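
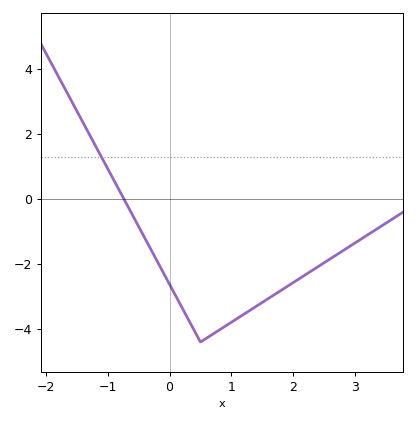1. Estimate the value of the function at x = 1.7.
-2.94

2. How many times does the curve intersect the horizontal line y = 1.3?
1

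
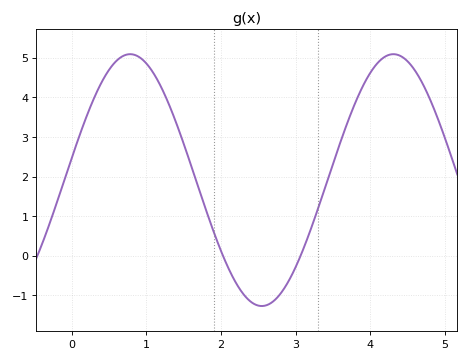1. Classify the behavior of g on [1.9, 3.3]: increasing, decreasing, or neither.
neither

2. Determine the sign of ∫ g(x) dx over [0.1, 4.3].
positive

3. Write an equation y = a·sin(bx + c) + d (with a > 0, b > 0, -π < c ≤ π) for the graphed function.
y = 3.18sin(1.8x + 0.18) + 1.91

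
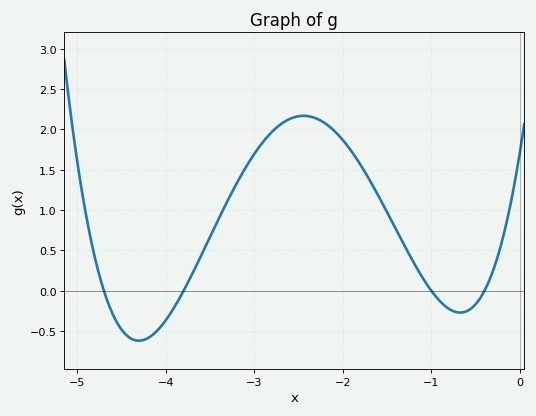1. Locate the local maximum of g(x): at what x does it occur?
-2.44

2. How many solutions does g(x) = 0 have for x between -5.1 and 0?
4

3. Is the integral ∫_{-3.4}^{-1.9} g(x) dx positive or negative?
positive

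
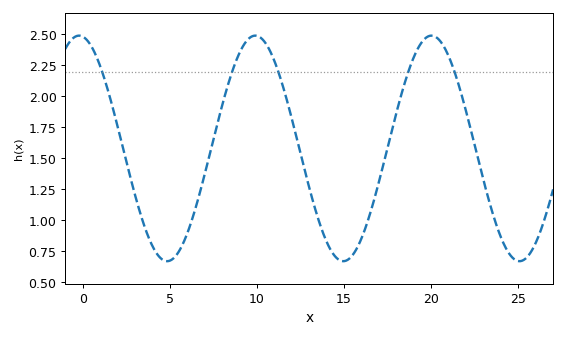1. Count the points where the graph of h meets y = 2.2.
5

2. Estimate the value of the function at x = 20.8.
2.4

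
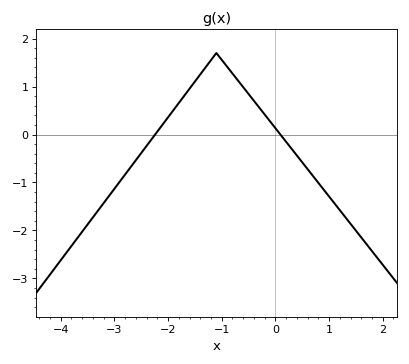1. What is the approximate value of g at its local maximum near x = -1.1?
1.7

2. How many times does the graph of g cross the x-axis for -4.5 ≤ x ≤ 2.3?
2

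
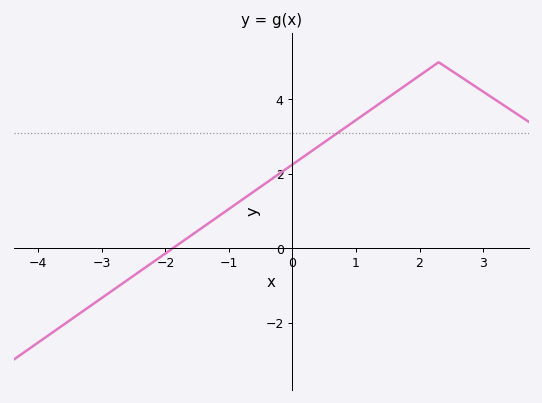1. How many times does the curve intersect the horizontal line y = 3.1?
1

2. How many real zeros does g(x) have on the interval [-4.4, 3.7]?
1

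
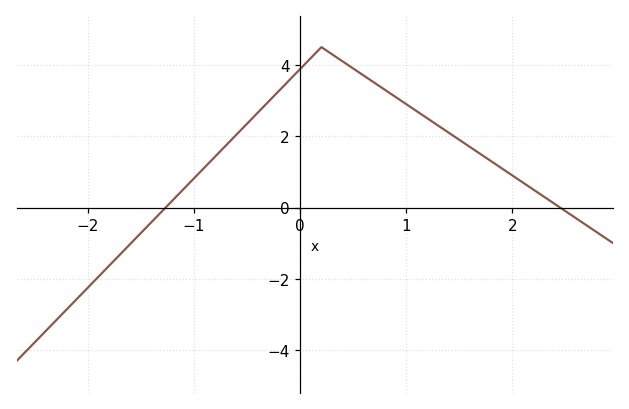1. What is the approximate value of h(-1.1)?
0.52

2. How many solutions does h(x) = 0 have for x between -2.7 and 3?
2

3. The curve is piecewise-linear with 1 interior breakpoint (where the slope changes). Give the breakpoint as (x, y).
(0.2, 4.5)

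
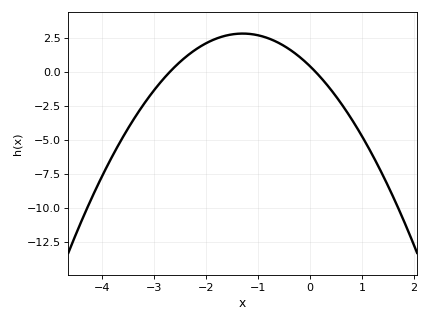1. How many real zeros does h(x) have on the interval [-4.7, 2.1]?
2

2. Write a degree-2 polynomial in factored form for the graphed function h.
y = -1.43(x + 2.7)(x - 0.1)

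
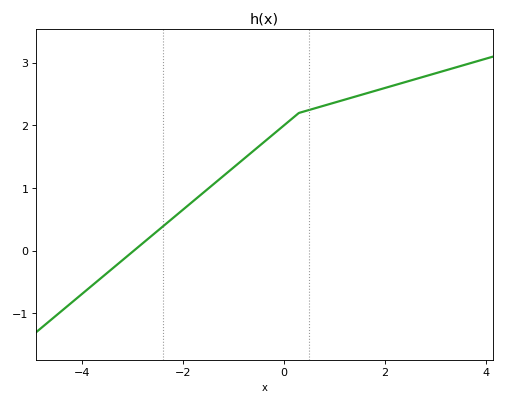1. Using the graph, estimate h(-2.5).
0.3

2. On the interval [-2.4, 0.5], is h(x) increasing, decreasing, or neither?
increasing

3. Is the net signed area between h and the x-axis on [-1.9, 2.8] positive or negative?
positive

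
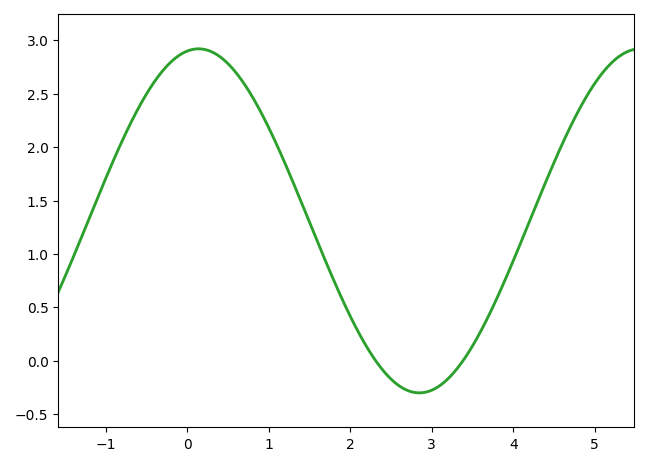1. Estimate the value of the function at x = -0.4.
2.62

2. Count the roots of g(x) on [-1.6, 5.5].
2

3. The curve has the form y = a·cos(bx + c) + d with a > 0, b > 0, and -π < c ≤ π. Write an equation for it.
y = 1.61cos(1.16x - 0.162) + 1.31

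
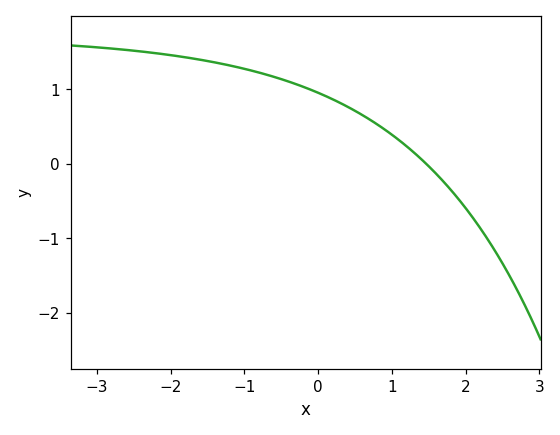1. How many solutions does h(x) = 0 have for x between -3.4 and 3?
1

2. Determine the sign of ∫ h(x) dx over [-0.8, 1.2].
positive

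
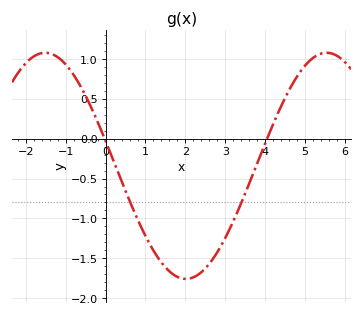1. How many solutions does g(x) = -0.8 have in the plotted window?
2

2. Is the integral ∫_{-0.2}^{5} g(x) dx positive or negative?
negative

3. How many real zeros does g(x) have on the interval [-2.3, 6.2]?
2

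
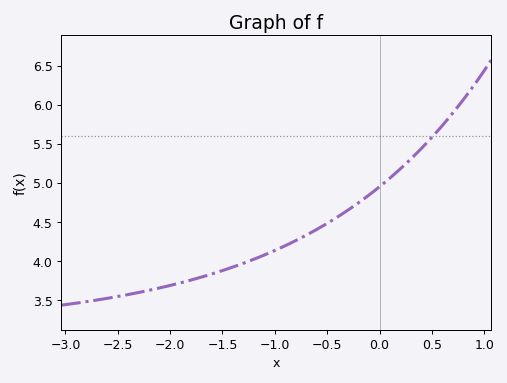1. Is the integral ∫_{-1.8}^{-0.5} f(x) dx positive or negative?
positive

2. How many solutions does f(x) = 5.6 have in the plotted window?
1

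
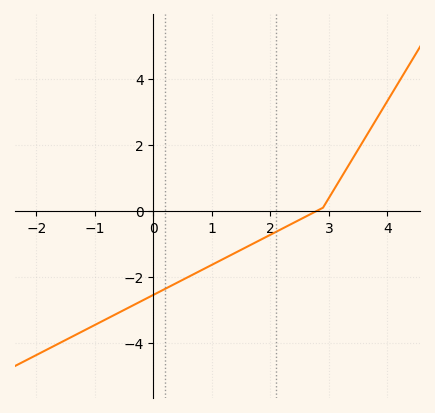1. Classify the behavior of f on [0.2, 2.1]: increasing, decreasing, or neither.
increasing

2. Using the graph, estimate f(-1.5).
-3.91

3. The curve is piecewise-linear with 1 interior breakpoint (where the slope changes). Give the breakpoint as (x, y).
(2.9, 0.1)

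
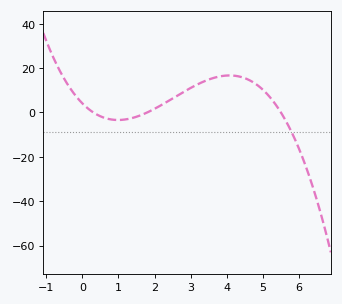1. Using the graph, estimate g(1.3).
-2.86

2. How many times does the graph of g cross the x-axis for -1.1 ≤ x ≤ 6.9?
3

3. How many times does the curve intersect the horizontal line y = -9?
1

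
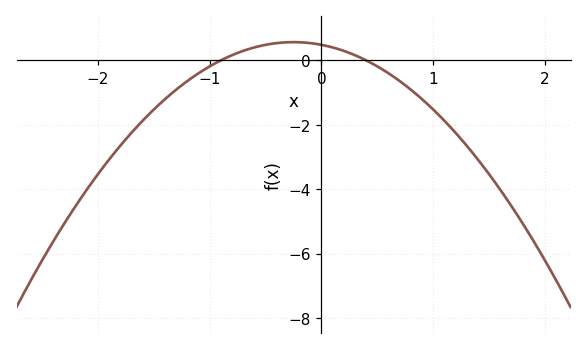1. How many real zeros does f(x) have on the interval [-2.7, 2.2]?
2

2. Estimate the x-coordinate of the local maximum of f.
-0.2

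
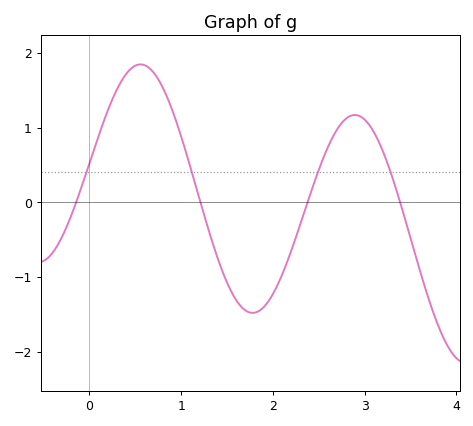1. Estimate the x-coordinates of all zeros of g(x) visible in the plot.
-0.1, 1.2, 2.4, 3.4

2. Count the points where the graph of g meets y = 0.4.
4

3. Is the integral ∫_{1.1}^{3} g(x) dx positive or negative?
negative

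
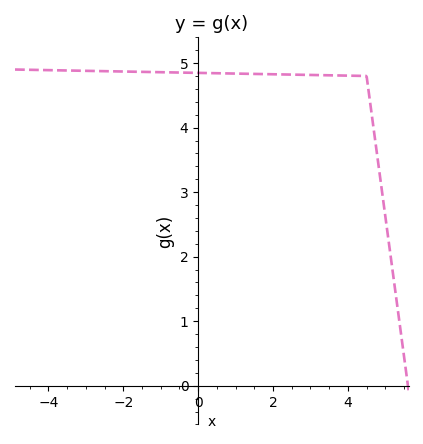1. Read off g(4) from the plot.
4.8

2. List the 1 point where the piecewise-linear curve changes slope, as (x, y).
(4.5, 4.8)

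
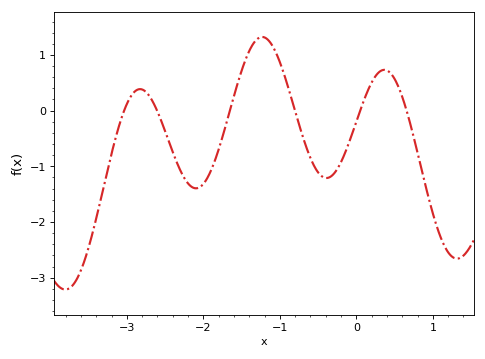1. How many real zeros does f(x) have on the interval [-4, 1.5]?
6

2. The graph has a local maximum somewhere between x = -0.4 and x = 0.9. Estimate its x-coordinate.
0.4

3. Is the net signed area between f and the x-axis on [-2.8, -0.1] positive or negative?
negative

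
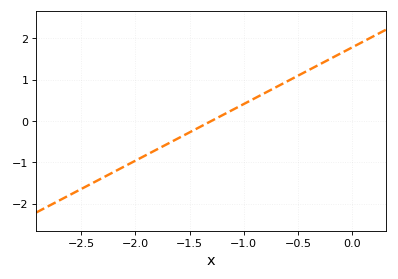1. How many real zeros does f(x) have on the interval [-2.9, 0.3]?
1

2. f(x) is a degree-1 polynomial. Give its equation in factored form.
y = 1.37(x + 1.3)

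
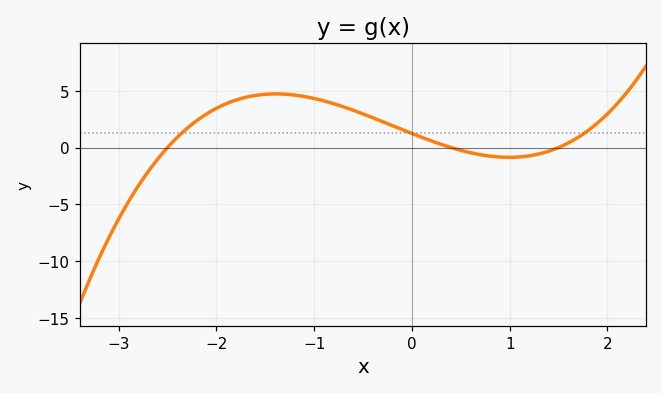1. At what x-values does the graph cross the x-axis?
-2.5, 0.4, 1.5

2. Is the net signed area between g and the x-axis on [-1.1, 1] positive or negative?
positive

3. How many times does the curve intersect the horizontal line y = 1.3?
3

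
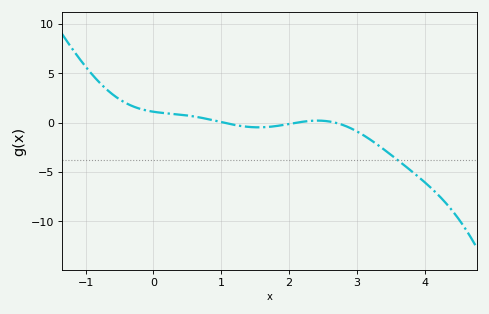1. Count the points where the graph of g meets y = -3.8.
1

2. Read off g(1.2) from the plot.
0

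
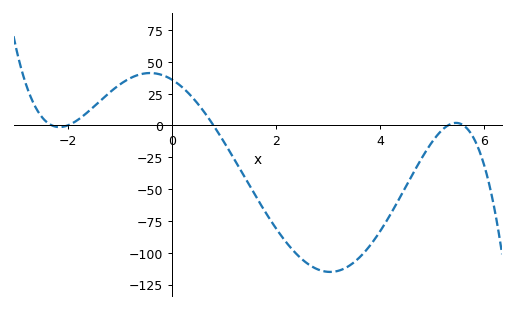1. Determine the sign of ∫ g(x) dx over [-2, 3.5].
negative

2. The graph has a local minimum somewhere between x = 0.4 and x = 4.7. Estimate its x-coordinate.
3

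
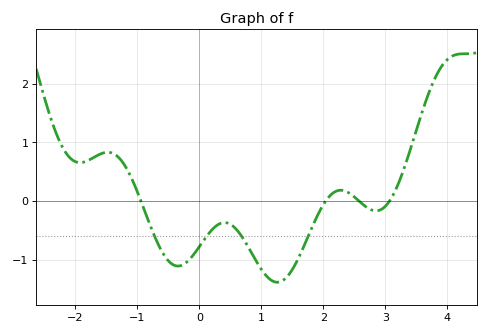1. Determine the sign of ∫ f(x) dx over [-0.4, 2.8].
negative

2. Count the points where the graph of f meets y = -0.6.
4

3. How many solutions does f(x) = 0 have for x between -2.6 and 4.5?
4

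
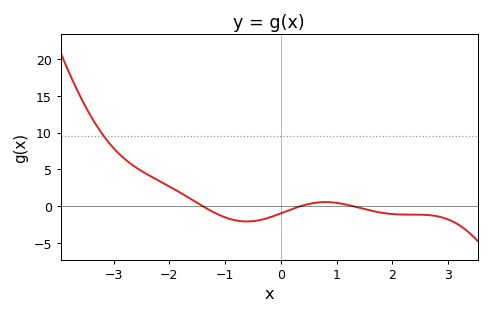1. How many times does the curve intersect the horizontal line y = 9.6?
1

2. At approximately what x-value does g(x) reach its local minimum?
-0.6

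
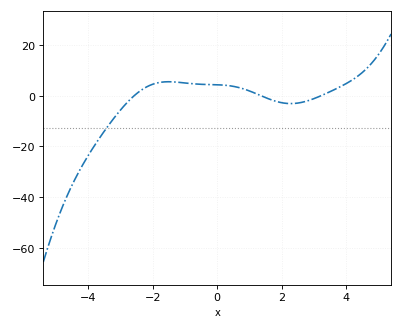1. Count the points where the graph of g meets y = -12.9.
1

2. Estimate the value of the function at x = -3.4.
-12.2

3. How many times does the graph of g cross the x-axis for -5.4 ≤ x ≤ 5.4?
3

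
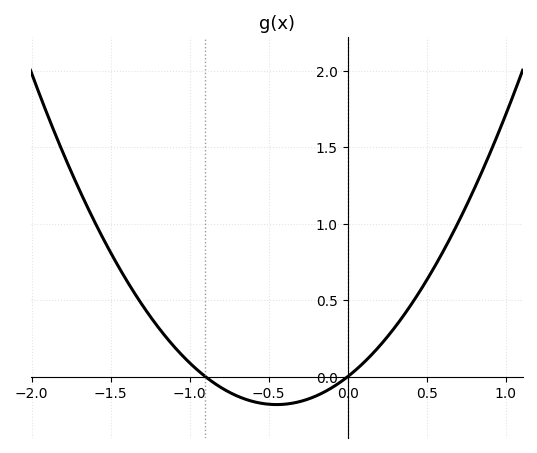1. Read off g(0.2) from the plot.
0.2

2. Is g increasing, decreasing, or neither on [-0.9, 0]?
neither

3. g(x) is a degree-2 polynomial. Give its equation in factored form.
y = 0.9(x + 0.9)(x - 0)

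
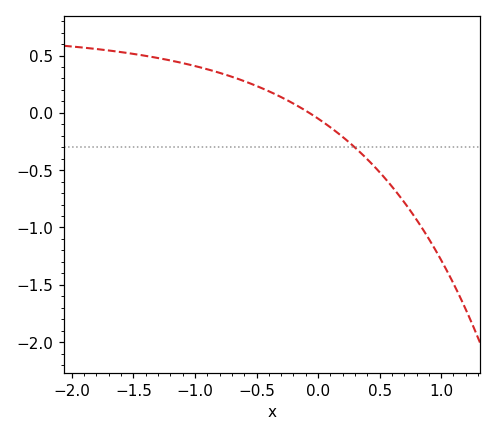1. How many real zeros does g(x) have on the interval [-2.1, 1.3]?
1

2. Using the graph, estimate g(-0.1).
0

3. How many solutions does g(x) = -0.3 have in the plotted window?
1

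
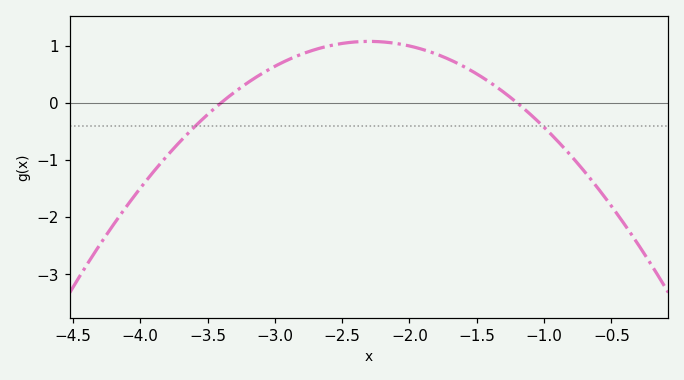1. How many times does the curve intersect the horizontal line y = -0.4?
2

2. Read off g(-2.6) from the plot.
1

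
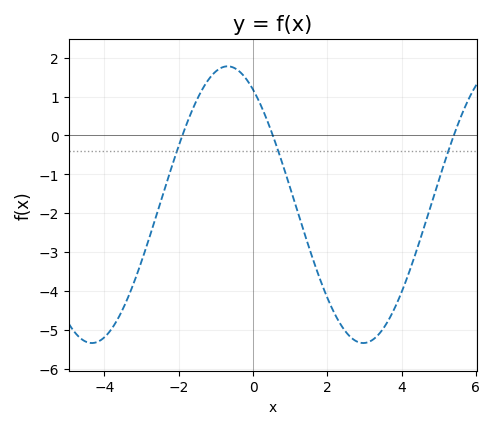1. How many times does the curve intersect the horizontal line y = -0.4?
3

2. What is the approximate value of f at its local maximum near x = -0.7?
1.8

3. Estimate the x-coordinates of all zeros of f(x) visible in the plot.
-2, 0.6, 5.4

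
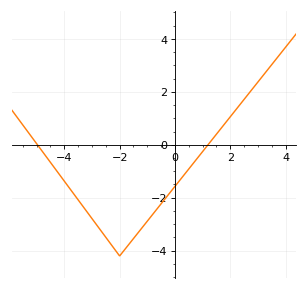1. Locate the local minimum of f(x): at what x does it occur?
-2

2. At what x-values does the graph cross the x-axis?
-4.97, 1.2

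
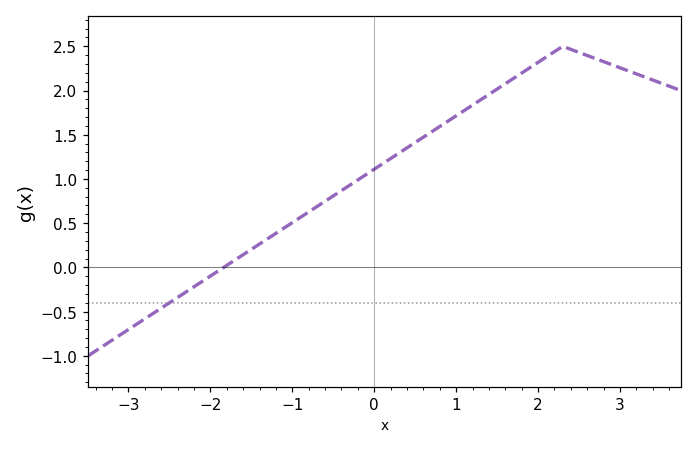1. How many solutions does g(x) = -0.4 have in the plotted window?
1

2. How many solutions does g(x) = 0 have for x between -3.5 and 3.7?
1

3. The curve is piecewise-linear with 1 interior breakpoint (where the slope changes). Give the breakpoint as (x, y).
(2.3, 2.5)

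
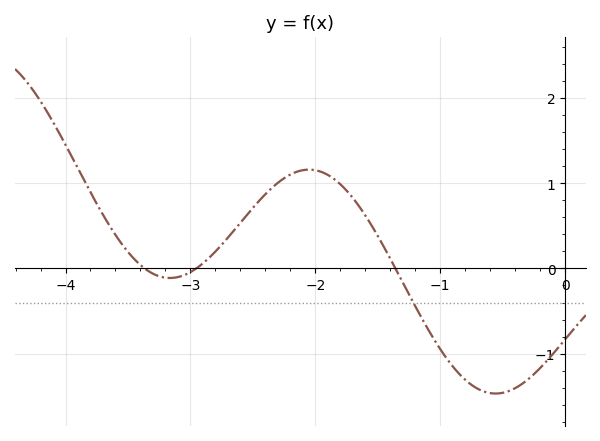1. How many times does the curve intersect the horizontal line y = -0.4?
1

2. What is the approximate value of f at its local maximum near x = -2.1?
1.16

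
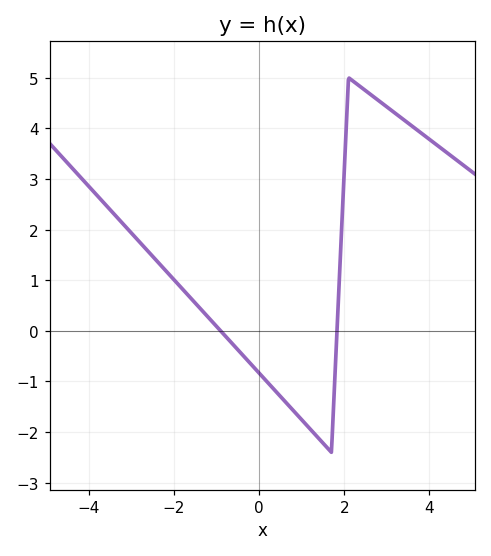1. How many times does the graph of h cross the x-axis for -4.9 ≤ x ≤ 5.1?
2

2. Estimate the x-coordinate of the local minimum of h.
1.8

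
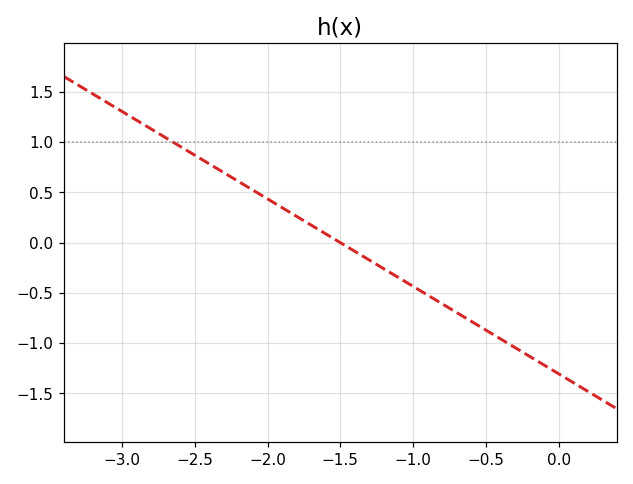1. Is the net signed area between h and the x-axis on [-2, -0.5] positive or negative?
negative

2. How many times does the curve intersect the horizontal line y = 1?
1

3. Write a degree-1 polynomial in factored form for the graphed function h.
y = -0.87(x + 1.5)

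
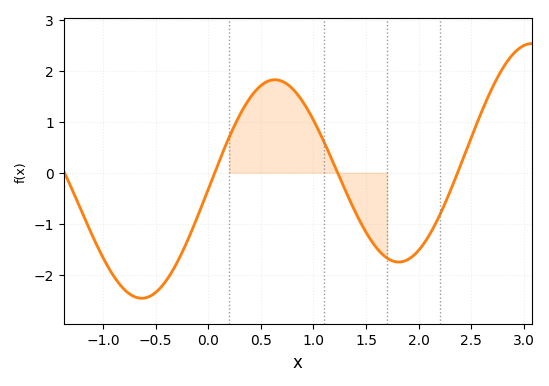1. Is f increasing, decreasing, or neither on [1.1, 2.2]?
neither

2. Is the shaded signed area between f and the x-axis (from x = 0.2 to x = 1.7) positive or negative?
positive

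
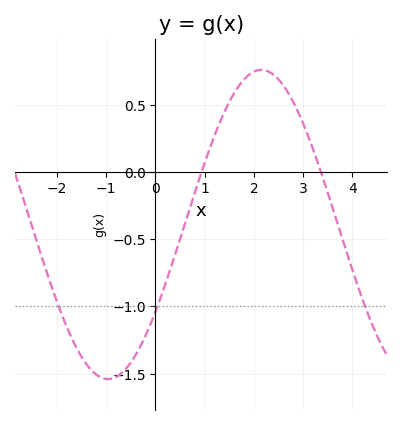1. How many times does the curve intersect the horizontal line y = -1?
3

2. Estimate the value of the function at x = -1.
-1.54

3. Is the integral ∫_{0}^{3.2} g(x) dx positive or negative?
positive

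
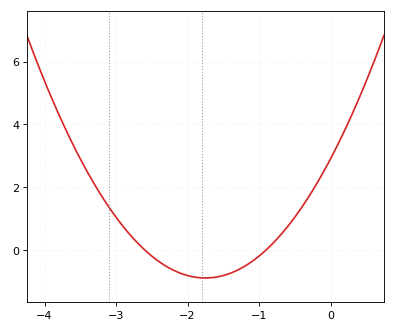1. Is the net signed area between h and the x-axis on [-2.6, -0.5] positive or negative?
negative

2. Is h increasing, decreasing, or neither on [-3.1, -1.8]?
decreasing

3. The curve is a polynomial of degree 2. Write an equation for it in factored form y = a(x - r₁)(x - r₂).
y = 1.24(x + 2.6)(x + 0.9)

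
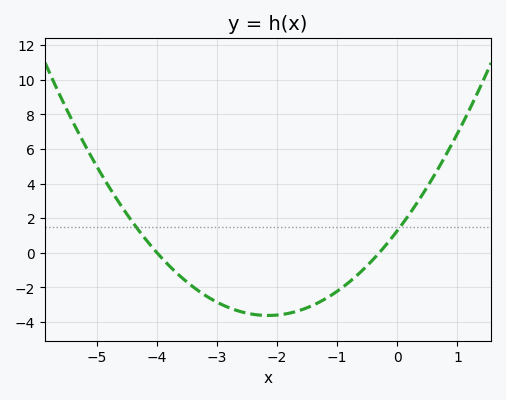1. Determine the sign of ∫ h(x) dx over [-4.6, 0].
negative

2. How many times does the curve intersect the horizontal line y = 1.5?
2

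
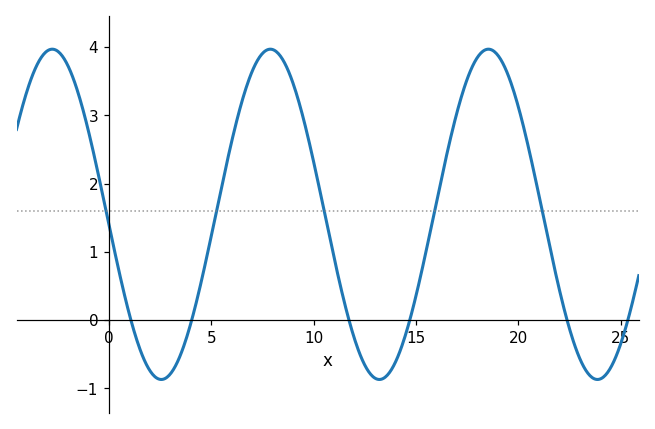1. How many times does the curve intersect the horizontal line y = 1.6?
5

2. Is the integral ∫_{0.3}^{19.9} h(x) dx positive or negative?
positive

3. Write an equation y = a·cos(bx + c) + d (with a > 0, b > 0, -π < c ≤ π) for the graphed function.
y = 2.42cos(0.59x + 1.63) + 1.55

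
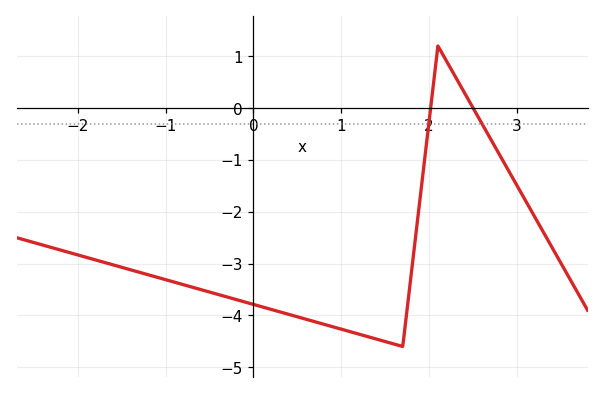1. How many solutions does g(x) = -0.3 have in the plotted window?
2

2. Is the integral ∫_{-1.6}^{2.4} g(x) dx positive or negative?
negative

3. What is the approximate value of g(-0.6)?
-3.5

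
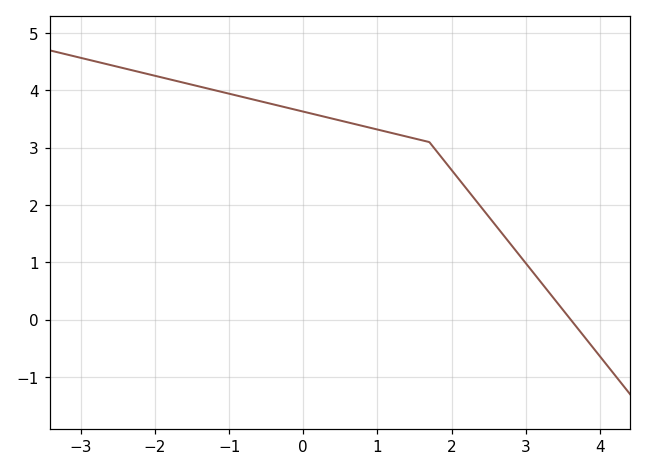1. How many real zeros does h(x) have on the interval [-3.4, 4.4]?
1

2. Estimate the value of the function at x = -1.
3.9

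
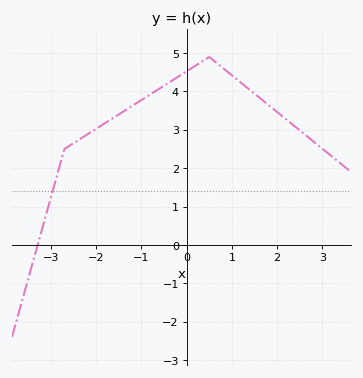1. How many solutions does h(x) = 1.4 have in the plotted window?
1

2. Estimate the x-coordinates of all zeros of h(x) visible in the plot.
-3.3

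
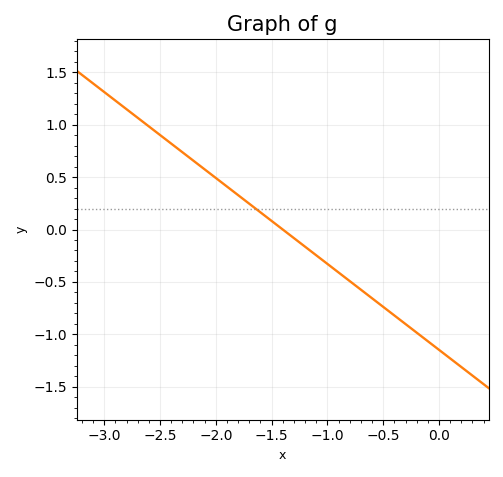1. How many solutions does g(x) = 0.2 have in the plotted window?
1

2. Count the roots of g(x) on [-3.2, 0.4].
1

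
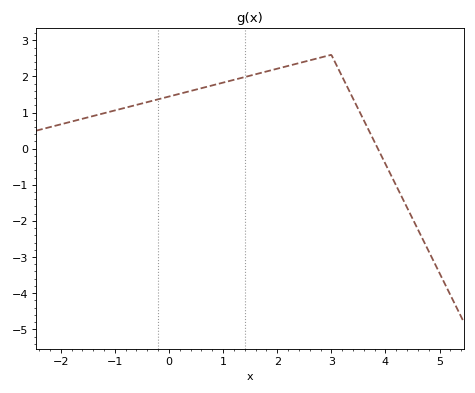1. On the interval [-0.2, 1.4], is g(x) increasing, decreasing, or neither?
increasing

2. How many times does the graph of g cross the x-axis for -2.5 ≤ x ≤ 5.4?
1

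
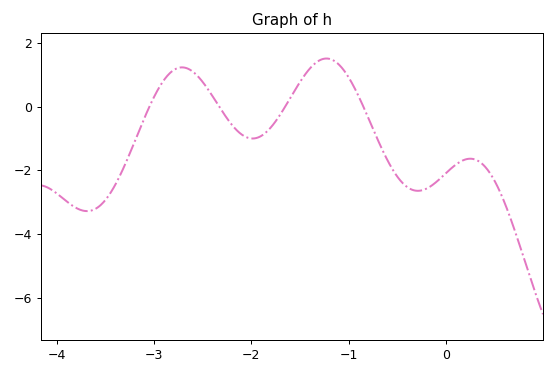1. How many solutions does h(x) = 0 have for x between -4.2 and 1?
4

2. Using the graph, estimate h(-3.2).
-1.2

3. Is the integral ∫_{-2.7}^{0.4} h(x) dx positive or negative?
negative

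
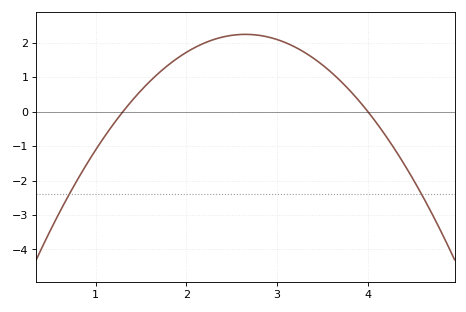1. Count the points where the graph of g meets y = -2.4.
2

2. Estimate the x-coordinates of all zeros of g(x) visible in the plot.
1.3, 4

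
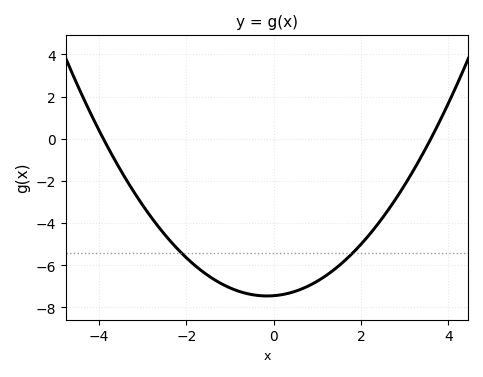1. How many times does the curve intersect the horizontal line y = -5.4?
2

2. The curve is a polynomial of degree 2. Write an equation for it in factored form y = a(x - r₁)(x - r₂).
y = 0.53(x + 3.9)(x - 3.6)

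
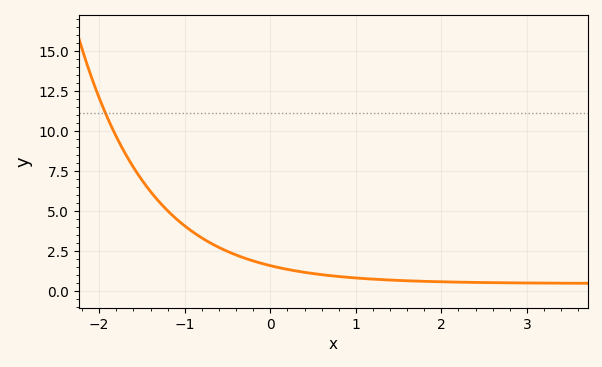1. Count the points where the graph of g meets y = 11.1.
1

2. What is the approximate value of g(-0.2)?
1.8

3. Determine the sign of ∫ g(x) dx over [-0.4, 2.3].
positive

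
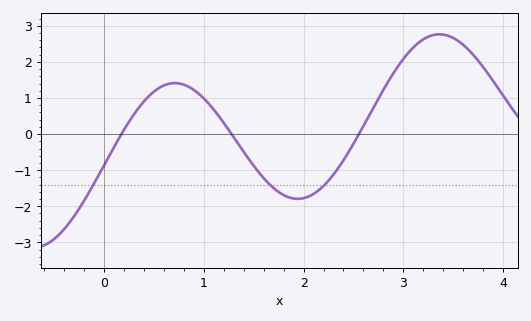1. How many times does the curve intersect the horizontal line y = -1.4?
3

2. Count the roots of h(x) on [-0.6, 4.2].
3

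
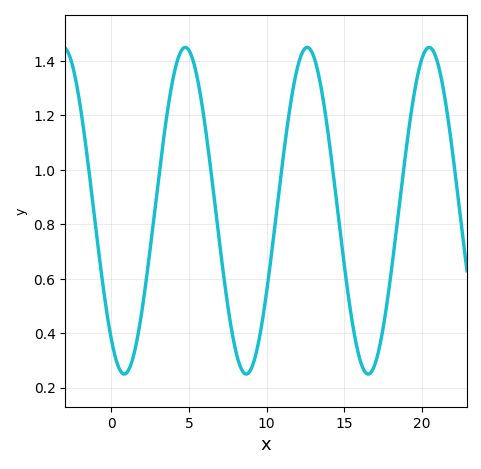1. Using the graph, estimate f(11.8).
1.33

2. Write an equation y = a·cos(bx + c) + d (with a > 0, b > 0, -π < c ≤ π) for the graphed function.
y = 0.6cos(0.8x + 2.47) + 0.85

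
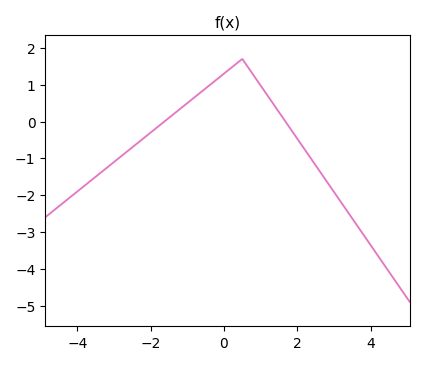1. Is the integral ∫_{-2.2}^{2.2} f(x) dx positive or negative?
positive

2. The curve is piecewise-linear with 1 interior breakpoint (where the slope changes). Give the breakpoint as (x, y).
(0.5, 1.7)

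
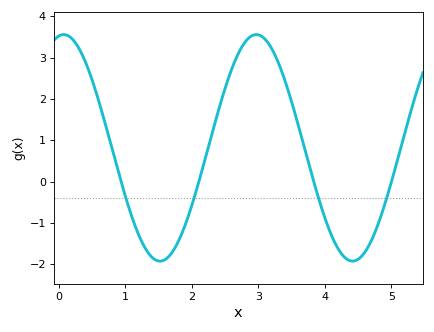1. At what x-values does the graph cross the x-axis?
0.9, 2.1, 3.8, 5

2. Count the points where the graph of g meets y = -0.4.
4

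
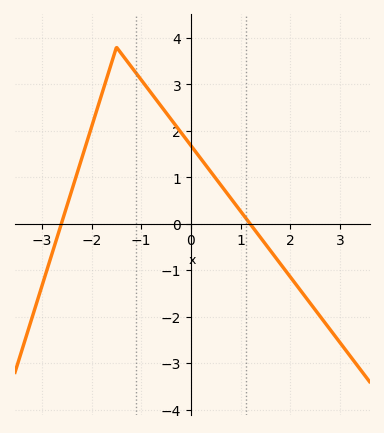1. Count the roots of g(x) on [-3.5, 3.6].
2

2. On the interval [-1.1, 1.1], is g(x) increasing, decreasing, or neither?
decreasing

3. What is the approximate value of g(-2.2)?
1.4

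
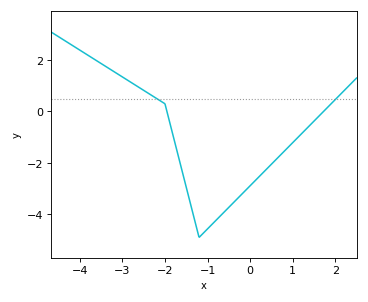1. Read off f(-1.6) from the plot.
-2.3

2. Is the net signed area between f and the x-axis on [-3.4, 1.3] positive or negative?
negative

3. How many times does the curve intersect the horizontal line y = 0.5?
2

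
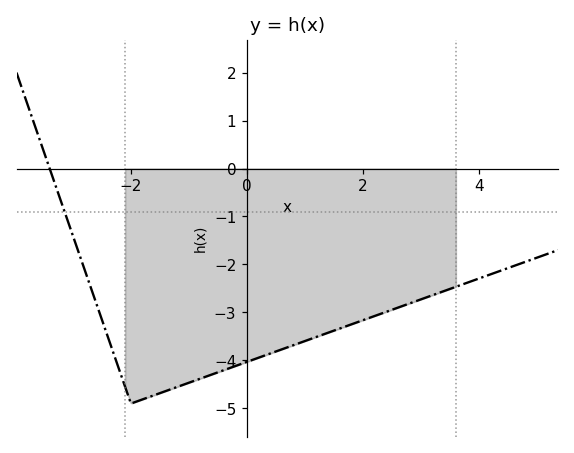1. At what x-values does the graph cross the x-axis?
-3.4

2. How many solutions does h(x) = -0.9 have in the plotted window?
1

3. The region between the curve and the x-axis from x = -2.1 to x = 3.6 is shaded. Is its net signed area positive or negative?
negative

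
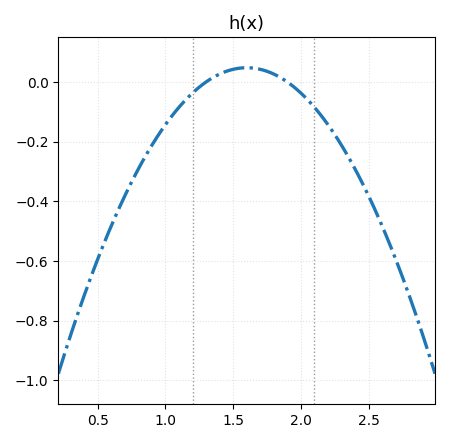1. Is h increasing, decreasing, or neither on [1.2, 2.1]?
neither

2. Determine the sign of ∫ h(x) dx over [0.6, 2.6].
negative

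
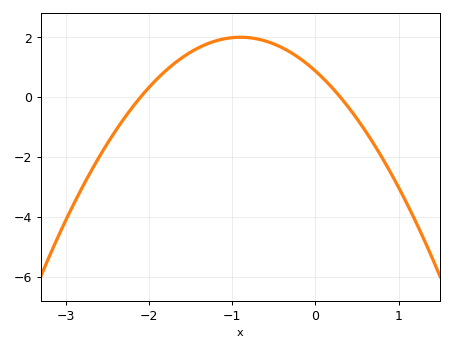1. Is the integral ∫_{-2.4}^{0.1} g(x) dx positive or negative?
positive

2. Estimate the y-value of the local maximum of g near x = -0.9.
2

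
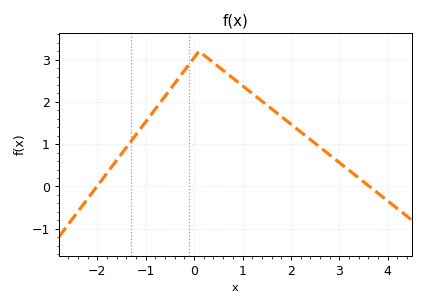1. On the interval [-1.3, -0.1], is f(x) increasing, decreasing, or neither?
increasing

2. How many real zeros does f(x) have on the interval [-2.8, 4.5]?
2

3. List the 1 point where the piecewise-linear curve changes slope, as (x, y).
(0.1, 3.2)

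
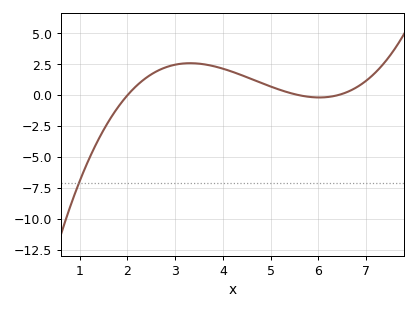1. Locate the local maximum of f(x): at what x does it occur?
3.31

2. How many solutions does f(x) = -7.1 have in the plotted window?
1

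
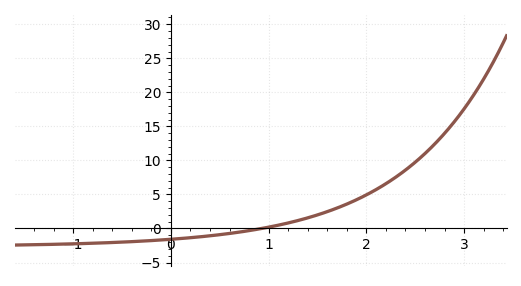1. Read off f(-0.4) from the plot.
-2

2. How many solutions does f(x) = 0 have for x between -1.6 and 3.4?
1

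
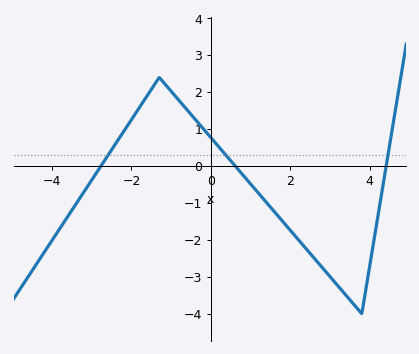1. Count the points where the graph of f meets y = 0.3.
3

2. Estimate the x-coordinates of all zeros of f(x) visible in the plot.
-2.8, 0.6, 4.4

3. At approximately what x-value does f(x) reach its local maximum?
-1.4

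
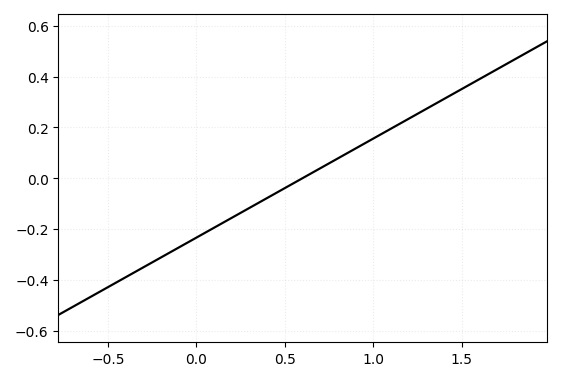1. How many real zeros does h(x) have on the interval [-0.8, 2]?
1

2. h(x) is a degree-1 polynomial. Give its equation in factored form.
y = 0.39(x - 0.6)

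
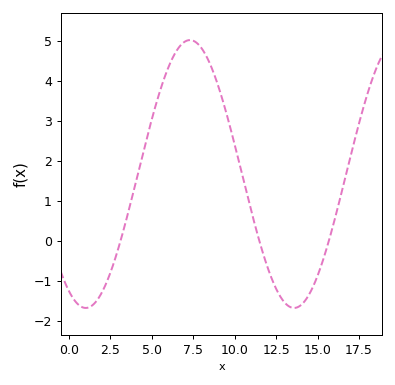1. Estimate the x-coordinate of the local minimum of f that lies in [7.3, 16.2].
13.6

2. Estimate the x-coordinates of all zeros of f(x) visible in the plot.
3.11, 11.5, 15.7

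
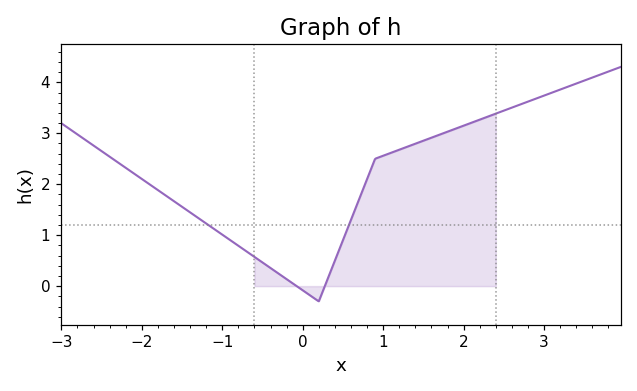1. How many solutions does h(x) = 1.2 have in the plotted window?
2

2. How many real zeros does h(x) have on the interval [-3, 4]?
2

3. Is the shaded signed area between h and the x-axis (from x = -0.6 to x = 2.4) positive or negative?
positive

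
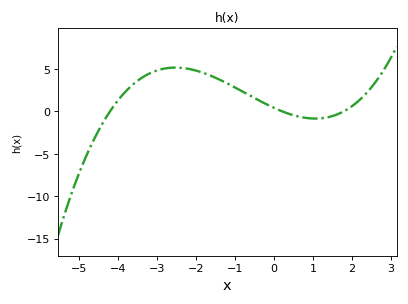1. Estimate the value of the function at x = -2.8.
5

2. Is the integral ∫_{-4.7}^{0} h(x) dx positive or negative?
positive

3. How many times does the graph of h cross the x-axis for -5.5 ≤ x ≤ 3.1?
3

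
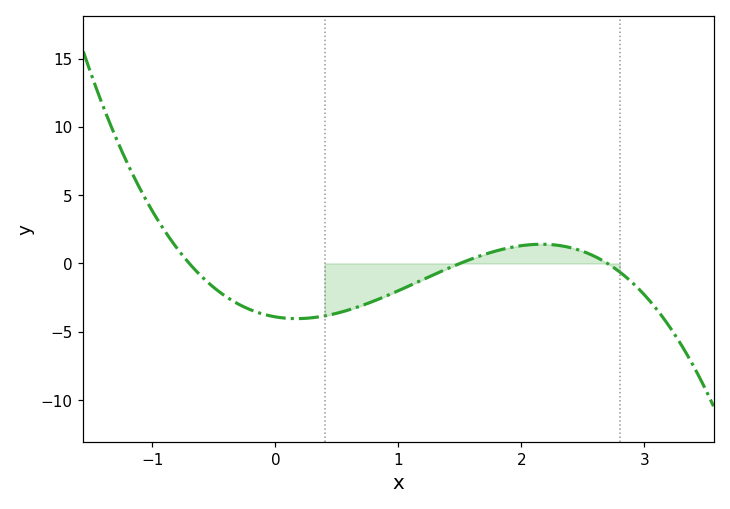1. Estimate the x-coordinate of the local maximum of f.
2.16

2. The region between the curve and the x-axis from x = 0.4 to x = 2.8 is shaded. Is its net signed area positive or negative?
negative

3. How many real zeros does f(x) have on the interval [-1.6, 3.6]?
3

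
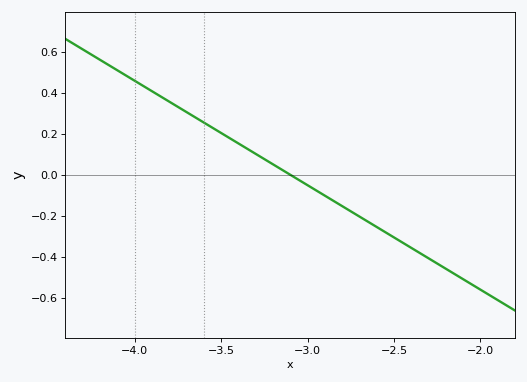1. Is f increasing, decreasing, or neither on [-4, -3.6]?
decreasing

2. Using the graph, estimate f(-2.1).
-0.51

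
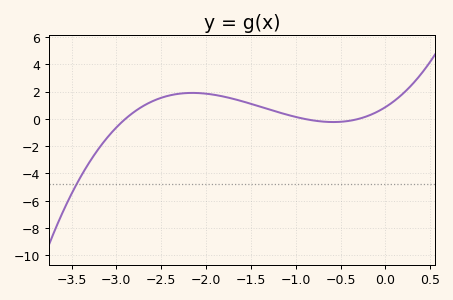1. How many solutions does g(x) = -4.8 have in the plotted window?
1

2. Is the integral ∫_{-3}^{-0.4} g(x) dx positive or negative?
positive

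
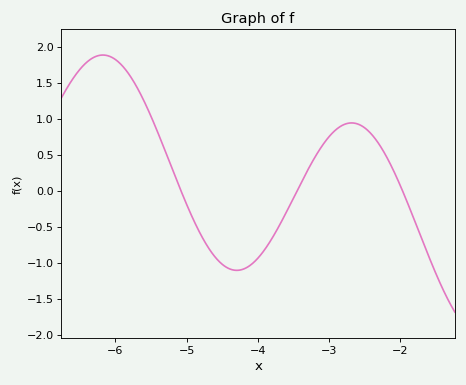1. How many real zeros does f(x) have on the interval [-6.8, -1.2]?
3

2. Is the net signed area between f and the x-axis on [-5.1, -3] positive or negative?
negative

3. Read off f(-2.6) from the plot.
0.925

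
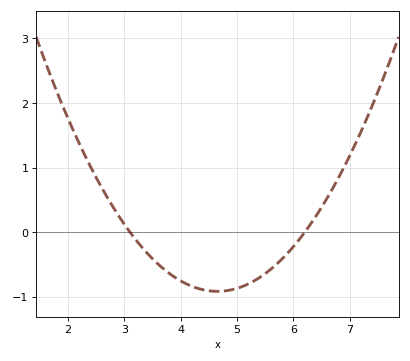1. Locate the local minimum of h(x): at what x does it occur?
4.6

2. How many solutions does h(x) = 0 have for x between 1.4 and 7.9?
2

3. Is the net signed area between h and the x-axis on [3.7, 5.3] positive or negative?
negative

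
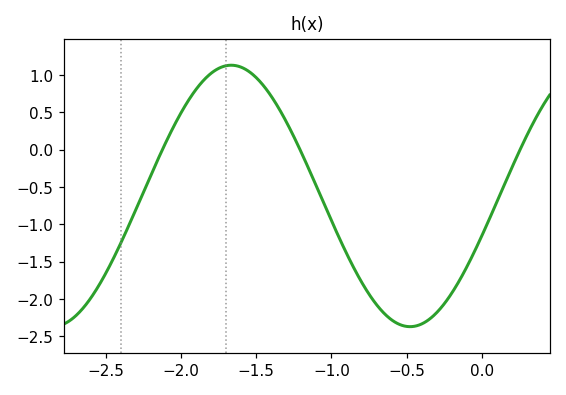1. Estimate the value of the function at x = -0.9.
-1.39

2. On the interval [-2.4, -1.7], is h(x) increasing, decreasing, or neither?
increasing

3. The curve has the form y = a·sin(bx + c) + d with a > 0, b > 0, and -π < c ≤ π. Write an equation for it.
y = 1.75sin(2.64x - 0.312) - 0.62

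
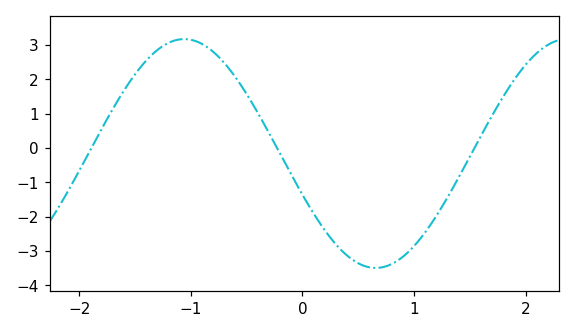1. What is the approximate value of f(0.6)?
-3.5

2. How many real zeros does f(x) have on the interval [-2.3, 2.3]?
3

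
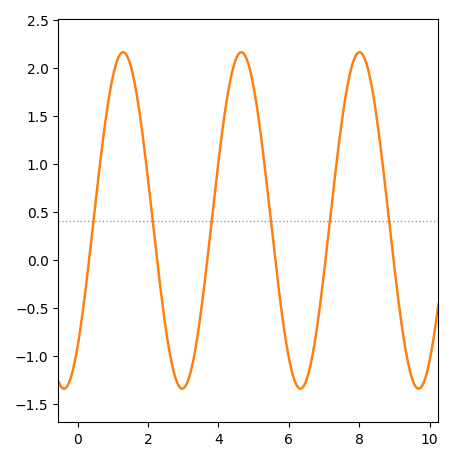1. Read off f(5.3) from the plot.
1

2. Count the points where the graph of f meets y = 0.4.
6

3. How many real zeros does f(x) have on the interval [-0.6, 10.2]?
6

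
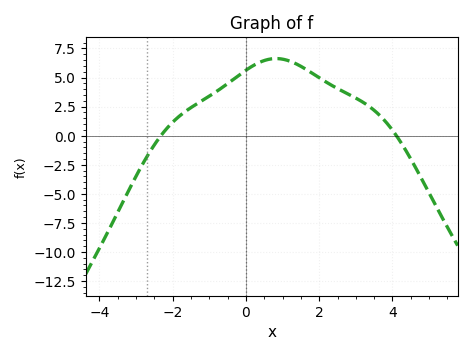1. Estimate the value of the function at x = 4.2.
-0.436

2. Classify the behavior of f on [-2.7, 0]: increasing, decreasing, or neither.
increasing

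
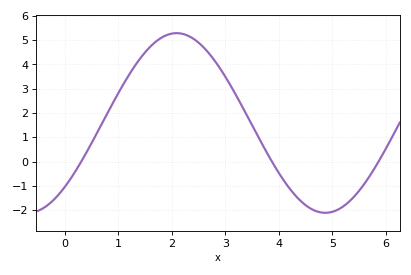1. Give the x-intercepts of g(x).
0.3, 3.9, 5.9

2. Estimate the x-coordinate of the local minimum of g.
4.9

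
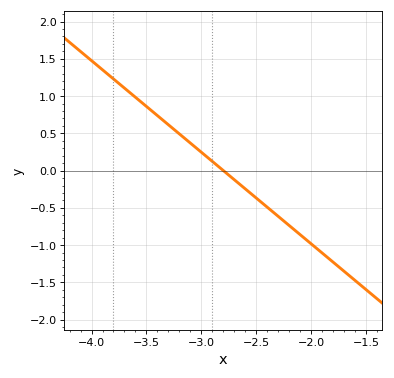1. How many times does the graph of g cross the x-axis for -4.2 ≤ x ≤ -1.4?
1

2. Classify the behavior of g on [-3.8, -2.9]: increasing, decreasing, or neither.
decreasing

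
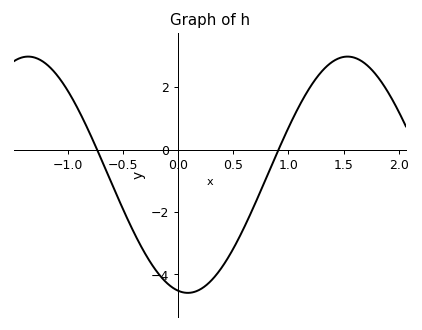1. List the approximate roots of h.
-0.734, 0.91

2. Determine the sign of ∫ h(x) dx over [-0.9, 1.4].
negative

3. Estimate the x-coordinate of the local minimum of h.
0.087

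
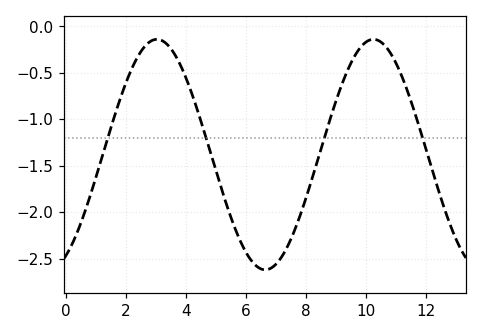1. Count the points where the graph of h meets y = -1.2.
4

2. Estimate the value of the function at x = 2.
-0.611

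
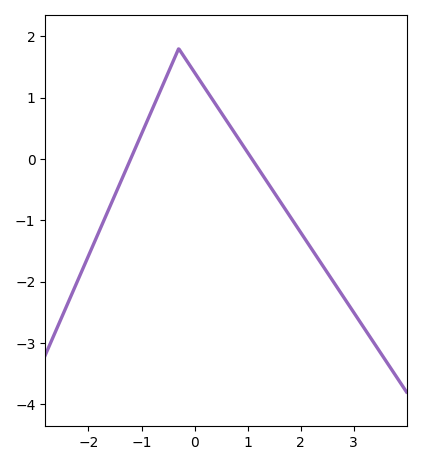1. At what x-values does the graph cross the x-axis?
-1.2, 1.1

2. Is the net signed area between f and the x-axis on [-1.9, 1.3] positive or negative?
positive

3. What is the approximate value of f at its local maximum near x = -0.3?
1.8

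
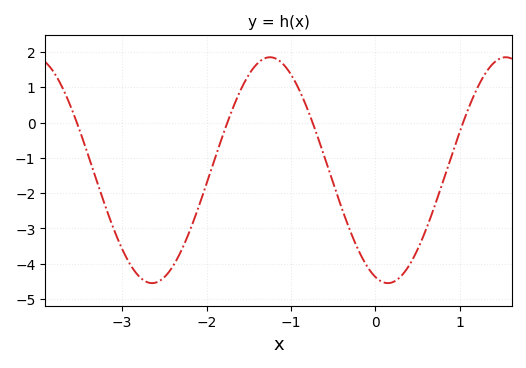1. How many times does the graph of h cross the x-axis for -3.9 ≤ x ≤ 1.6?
4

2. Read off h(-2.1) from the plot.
-2.4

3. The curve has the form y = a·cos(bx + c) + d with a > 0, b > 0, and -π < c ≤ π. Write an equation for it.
y = 3.2cos(2.2x + 2.8) - 1.35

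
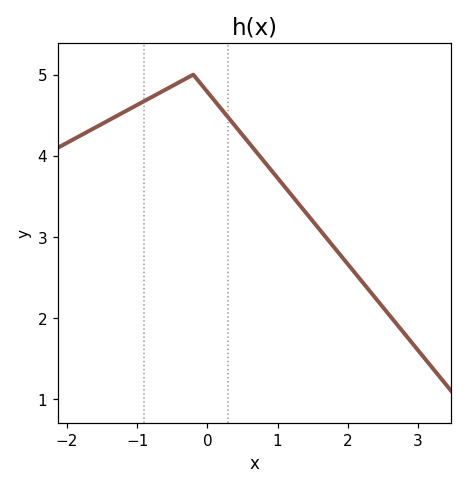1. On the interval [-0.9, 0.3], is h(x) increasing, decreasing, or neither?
neither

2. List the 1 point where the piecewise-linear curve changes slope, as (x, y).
(-0.2, 5)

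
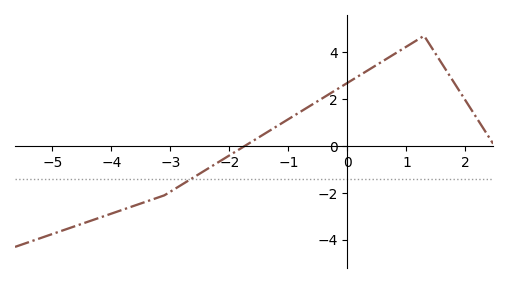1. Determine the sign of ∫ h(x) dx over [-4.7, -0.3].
negative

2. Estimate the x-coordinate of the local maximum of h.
1.2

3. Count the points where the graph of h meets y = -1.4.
1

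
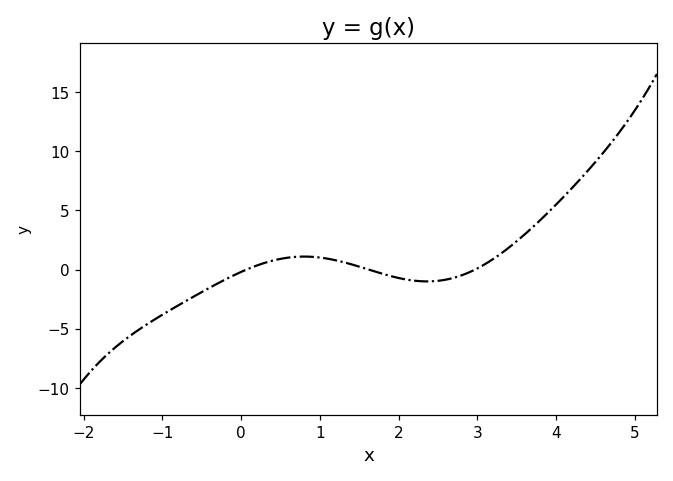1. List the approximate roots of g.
0.1, 1.6, 3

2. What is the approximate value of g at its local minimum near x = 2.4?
-1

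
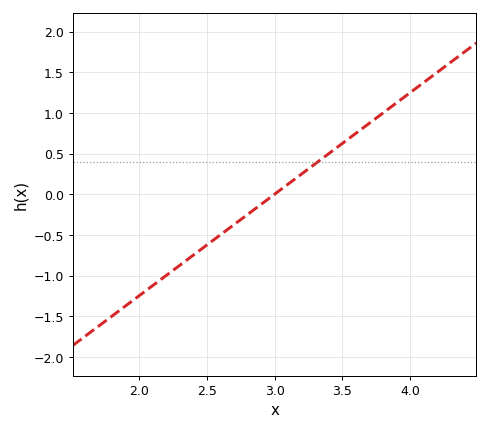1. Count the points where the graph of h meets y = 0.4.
1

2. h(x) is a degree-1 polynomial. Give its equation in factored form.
y = 1.25(x - 3)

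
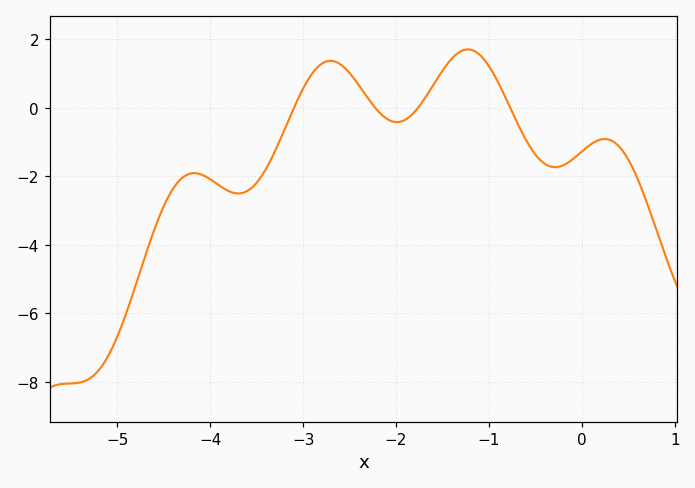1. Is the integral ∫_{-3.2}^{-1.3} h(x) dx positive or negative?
positive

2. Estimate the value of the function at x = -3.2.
-0.632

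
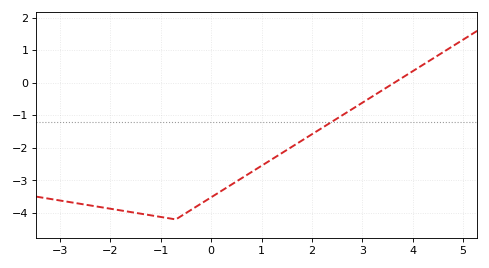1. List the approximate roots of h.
3.6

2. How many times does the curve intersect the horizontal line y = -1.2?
1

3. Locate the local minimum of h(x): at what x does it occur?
-0.8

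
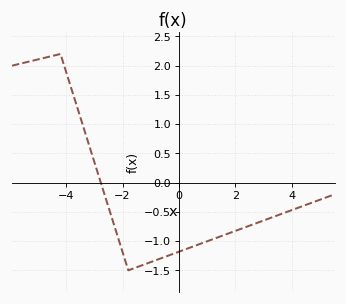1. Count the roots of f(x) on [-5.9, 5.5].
1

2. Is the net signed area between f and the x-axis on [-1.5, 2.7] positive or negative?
negative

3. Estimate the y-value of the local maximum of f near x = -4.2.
2.2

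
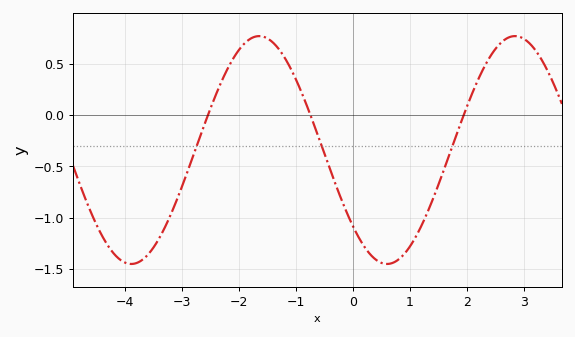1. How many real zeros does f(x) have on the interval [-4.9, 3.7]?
3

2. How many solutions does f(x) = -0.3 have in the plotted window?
3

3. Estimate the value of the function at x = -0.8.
0.1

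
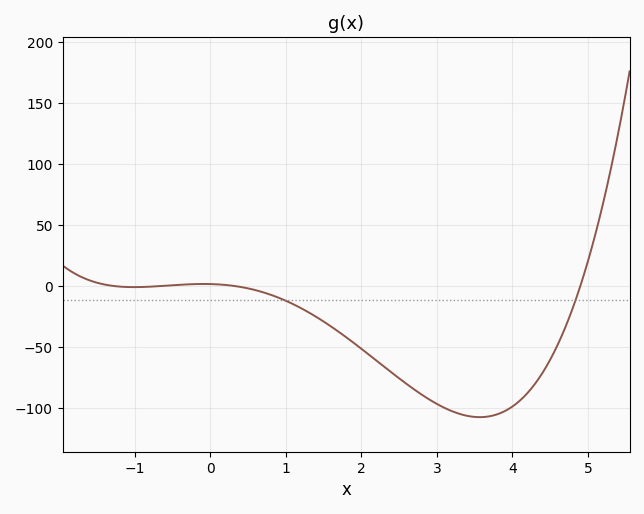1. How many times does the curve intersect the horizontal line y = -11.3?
2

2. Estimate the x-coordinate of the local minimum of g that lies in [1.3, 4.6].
3.57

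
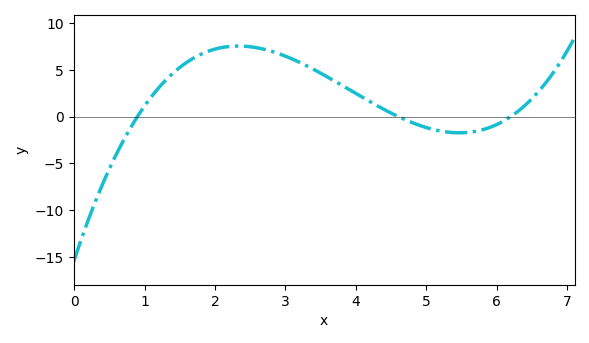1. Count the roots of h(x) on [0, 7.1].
3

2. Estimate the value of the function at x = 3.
6.5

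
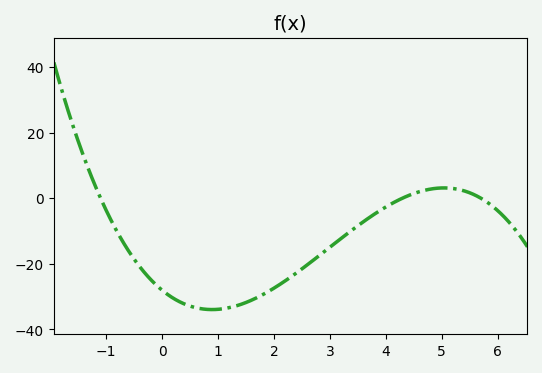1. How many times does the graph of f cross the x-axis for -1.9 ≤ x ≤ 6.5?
3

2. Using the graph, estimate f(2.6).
-20.3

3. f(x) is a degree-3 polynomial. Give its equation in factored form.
y = -1.04(x + 1.1)(x - 4.3)(x - 5.7)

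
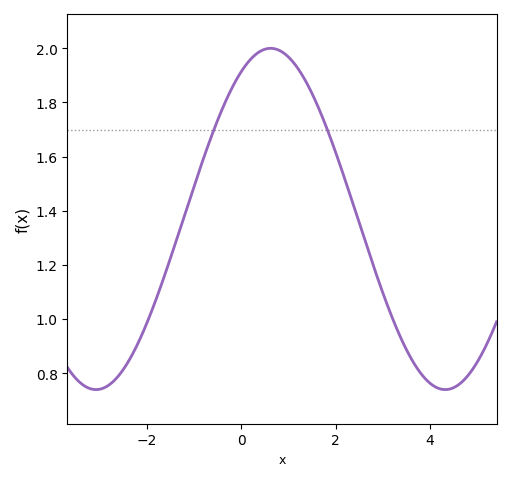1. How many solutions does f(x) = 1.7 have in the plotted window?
2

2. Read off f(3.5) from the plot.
0.88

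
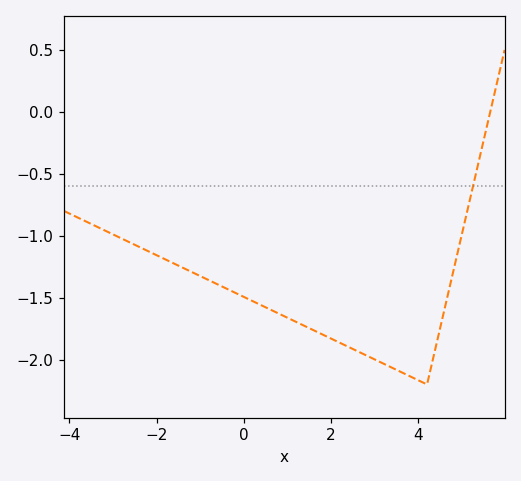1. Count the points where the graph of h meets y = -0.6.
1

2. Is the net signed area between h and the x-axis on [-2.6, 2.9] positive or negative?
negative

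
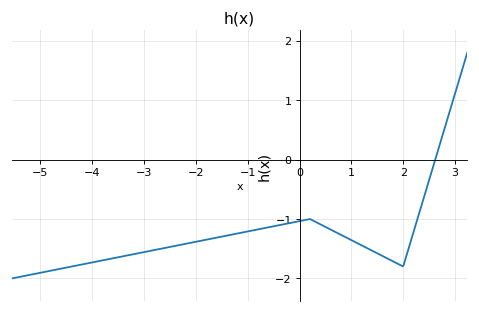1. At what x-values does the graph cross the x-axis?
2.62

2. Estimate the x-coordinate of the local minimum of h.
2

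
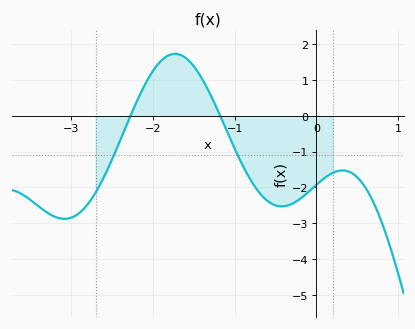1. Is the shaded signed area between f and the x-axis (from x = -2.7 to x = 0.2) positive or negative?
negative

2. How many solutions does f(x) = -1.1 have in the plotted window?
2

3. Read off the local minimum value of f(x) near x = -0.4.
-2.53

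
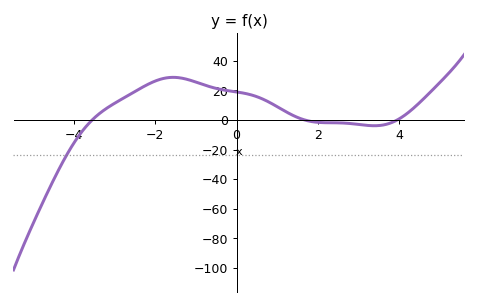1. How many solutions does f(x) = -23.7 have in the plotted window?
1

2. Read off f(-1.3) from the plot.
28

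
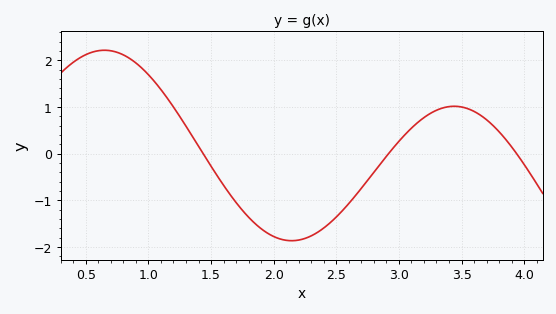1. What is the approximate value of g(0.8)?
2.11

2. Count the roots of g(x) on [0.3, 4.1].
3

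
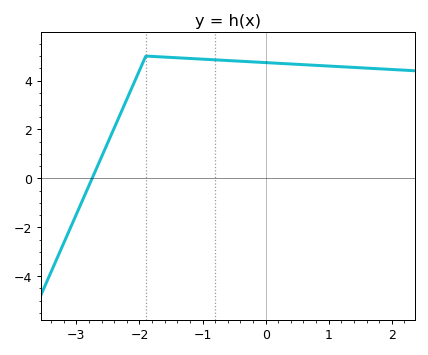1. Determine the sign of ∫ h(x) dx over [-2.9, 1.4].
positive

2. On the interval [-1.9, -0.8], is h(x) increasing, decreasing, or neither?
decreasing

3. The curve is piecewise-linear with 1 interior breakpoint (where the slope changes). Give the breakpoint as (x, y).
(-1.9, 5)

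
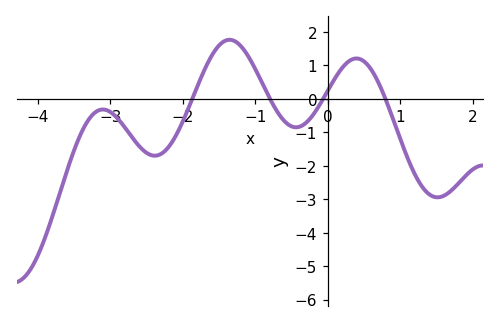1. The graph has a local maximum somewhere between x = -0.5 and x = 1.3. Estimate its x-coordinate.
0.393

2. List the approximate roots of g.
-1.87, -0.798, -0.064, 0.793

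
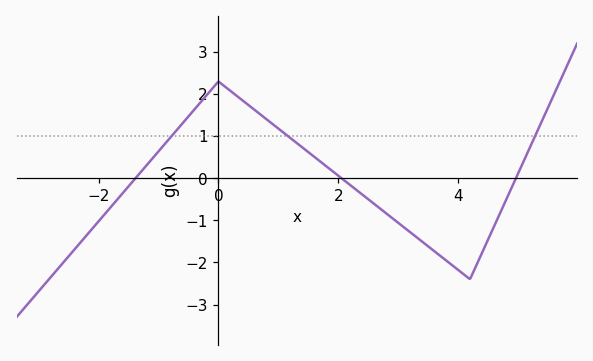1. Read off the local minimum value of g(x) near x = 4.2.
-2.4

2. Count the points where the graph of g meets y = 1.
3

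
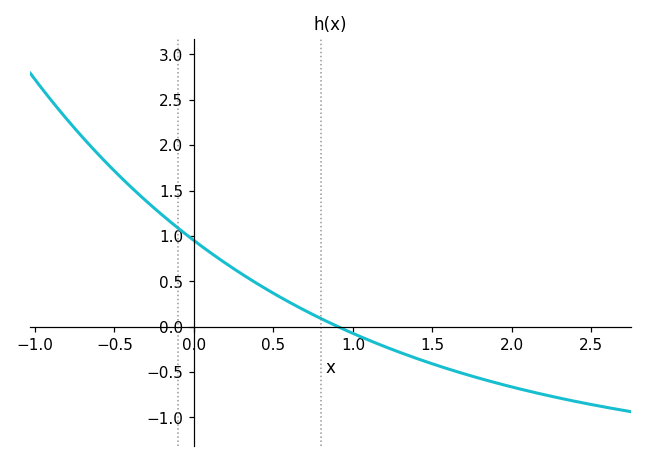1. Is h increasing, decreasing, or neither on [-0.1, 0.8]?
decreasing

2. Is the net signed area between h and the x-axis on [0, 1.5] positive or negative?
positive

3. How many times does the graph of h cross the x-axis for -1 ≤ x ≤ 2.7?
1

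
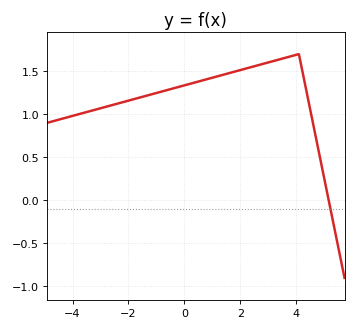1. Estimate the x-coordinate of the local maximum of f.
4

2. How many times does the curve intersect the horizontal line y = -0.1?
1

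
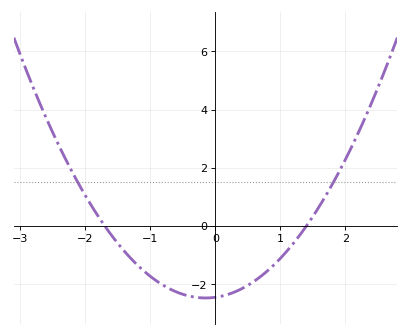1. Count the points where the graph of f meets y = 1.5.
2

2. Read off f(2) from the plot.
2.29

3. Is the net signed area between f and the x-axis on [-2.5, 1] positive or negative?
negative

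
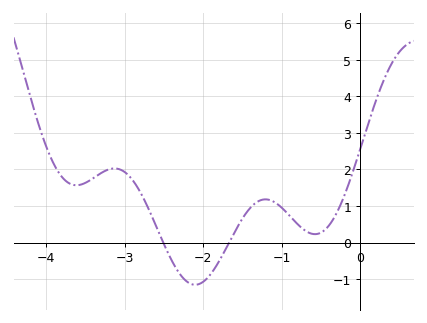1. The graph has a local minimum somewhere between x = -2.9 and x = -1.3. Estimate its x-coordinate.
-2.1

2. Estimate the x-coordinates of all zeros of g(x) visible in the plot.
-2.5, -1.7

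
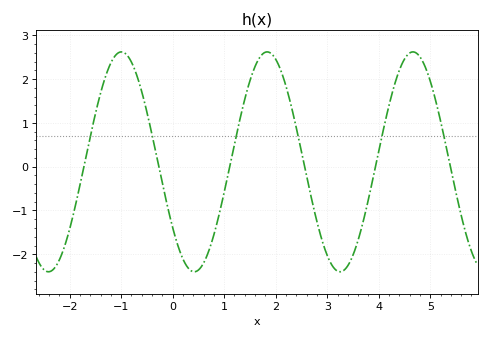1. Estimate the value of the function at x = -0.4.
0.7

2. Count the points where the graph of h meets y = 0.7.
6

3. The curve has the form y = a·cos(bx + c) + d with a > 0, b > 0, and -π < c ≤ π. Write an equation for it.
y = 2.51cos(2.2x + 2.2) + 0.11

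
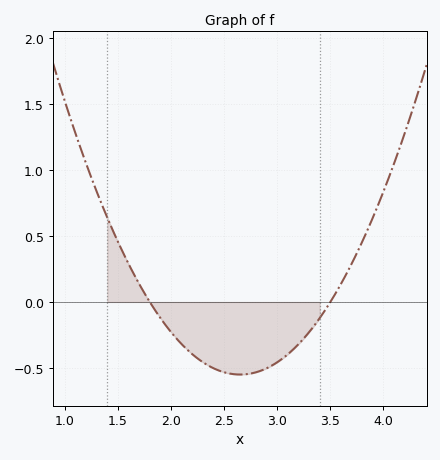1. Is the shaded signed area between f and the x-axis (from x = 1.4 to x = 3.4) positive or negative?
negative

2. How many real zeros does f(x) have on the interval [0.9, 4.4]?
2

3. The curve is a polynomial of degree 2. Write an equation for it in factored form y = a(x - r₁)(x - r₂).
y = 0.76(x - 1.8)(x - 3.5)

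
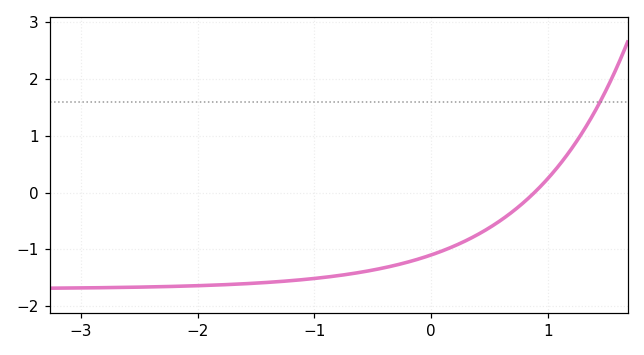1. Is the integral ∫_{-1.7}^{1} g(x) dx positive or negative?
negative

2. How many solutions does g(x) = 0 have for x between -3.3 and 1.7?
1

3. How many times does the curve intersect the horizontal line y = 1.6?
1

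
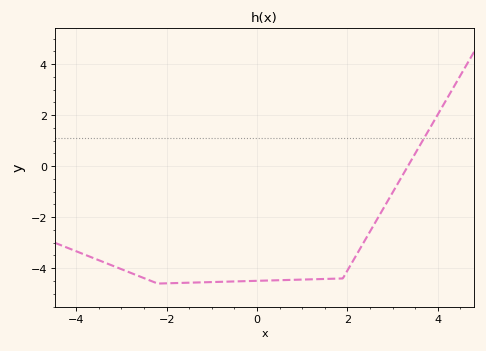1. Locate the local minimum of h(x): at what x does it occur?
-2.2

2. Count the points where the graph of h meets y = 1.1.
1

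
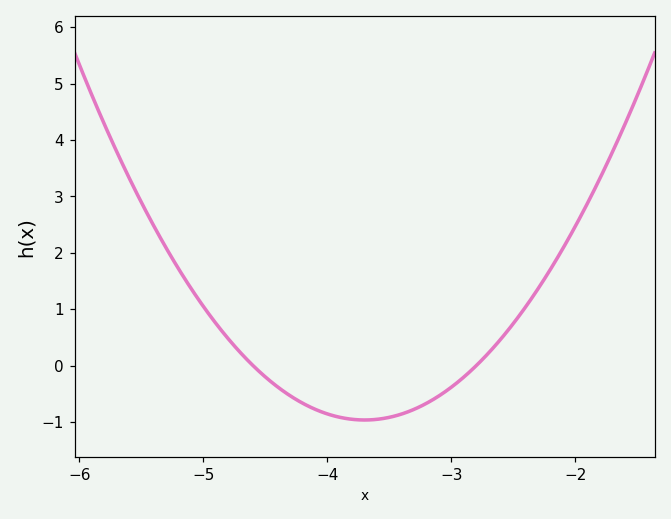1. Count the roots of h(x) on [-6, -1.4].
2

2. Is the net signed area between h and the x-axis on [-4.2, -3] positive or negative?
negative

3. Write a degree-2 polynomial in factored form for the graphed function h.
y = 1.19(x + 4.6)(x + 2.8)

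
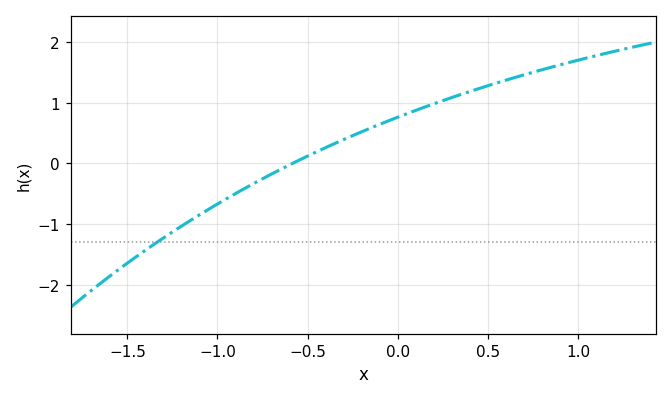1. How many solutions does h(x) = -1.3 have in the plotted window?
1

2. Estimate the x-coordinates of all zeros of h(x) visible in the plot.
-0.6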